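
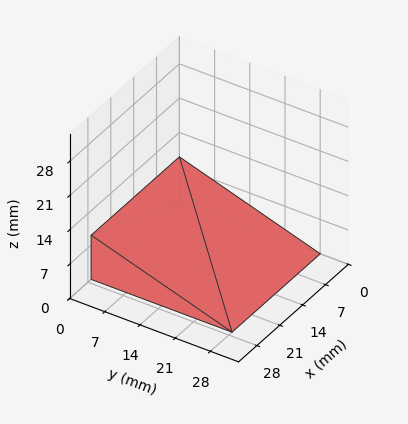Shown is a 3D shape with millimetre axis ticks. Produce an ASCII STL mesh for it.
Reading the render: the shape is a wedge (ramp): 27 × 28 mm base, rising to 9 mm along the y=0 edge and sloping linearly to z=0 at y=28 (dimensions read to the nearest mm from the axis ticks). For the STL, each face is triangulated and given an outward normal.

solid part
  facet normal 0.0000 0.0000 -1.0000
    outer loop
      vertex 27.00 28.00 0.00
      vertex 27.00 0.00 0.00
      vertex 0.00 0.00 0.00
    endloop
  endfacet
  facet normal 0.0000 0.0000 -1.0000
    outer loop
      vertex 0.00 28.00 0.00
      vertex 27.00 28.00 0.00
      vertex 0.00 0.00 0.00
    endloop
  endfacet
  facet normal 0.0000 -1.0000 0.0000
    outer loop
      vertex 0.00 0.00 0.00
      vertex 27.00 0.00 0.00
      vertex 27.00 0.00 9.00
    endloop
  endfacet
  facet normal 0.0000 -1.0000 0.0000
    outer loop
      vertex 0.00 0.00 0.00
      vertex 27.00 0.00 9.00
      vertex 0.00 0.00 9.00
    endloop
  endfacet
  facet normal 0.0000 0.3060 0.9520
    outer loop
      vertex 0.00 0.00 9.00
      vertex 27.00 0.00 9.00
      vertex 27.00 28.00 0.00
    endloop
  endfacet
  facet normal 0.0000 0.3060 0.9520
    outer loop
      vertex 0.00 0.00 9.00
      vertex 27.00 28.00 0.00
      vertex 0.00 28.00 0.00
    endloop
  endfacet
  facet normal -1.0000 0.0000 0.0000
    outer loop
      vertex 0.00 0.00 9.00
      vertex 0.00 28.00 0.00
      vertex 0.00 0.00 0.00
    endloop
  endfacet
  facet normal 1.0000 0.0000 0.0000
    outer loop
      vertex 27.00 0.00 0.00
      vertex 27.00 28.00 0.00
      vertex 27.00 0.00 9.00
    endloop
  endfacet
endsolid part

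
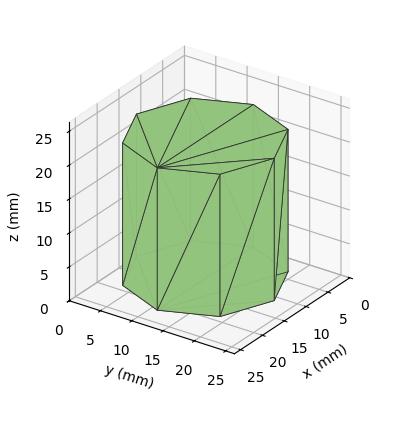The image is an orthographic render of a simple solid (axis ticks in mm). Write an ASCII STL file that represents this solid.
Reading the render: the shape is a regular 8-sided prism (a cylinder approximated with 8 flat sides), circumscribed radius ≈ 11 mm, height ≈ 21 mm (dimensions read to the nearest mm from the axis ticks). For the STL, each face is triangulated and given an outward normal.

solid part
  facet normal 0.0000 0.0000 -1.0000
    outer loop
      vertex 11.00 22.00 0.00
      vertex 18.78 18.78 0.00
      vertex 22.00 11.00 0.00
    endloop
  endfacet
  facet normal 0.0000 0.0000 -1.0000
    outer loop
      vertex 3.22 18.78 0.00
      vertex 11.00 22.00 0.00
      vertex 22.00 11.00 0.00
    endloop
  endfacet
  facet normal 0.0000 0.0000 -1.0000
    outer loop
      vertex 0.00 11.00 0.00
      vertex 3.22 18.78 0.00
      vertex 22.00 11.00 0.00
    endloop
  endfacet
  facet normal 0.0000 0.0000 -1.0000
    outer loop
      vertex 3.22 3.22 0.00
      vertex 0.00 11.00 0.00
      vertex 22.00 11.00 0.00
    endloop
  endfacet
  facet normal 0.0000 0.0000 -1.0000
    outer loop
      vertex 11.00 0.00 0.00
      vertex 3.22 3.22 0.00
      vertex 22.00 11.00 0.00
    endloop
  endfacet
  facet normal 0.0000 0.0000 -1.0000
    outer loop
      vertex 18.78 3.22 0.00
      vertex 11.00 0.00 0.00
      vertex 22.00 11.00 0.00
    endloop
  endfacet
  facet normal 0.0000 0.0000 1.0000
    outer loop
      vertex 22.00 11.00 21.00
      vertex 18.78 18.78 21.00
      vertex 11.00 22.00 21.00
    endloop
  endfacet
  facet normal 0.0000 0.0000 1.0000
    outer loop
      vertex 22.00 11.00 21.00
      vertex 11.00 22.00 21.00
      vertex 3.22 18.78 21.00
    endloop
  endfacet
  facet normal 0.0000 0.0000 1.0000
    outer loop
      vertex 22.00 11.00 21.00
      vertex 3.22 18.78 21.00
      vertex 0.00 11.00 21.00
    endloop
  endfacet
  facet normal 0.0000 0.0000 1.0000
    outer loop
      vertex 22.00 11.00 21.00
      vertex 0.00 11.00 21.00
      vertex 3.22 3.22 21.00
    endloop
  endfacet
  facet normal 0.0000 0.0000 1.0000
    outer loop
      vertex 22.00 11.00 21.00
      vertex 3.22 3.22 21.00
      vertex 11.00 0.00 21.00
    endloop
  endfacet
  facet normal 0.0000 0.0000 1.0000
    outer loop
      vertex 22.00 11.00 21.00
      vertex 11.00 0.00 21.00
      vertex 18.78 3.22 21.00
    endloop
  endfacet
  facet normal 0.9240 0.3824 0.0000
    outer loop
      vertex 22.00 11.00 0.00
      vertex 18.78 18.78 0.00
      vertex 18.78 18.78 21.00
    endloop
  endfacet
  facet normal 0.9240 0.3824 0.0000
    outer loop
      vertex 22.00 11.00 0.00
      vertex 18.78 18.78 21.00
      vertex 22.00 11.00 21.00
    endloop
  endfacet
  facet normal 0.3824 0.9240 0.0000
    outer loop
      vertex 18.78 18.78 0.00
      vertex 11.00 22.00 0.00
      vertex 11.00 22.00 21.00
    endloop
  endfacet
  facet normal 0.3824 0.9240 0.0000
    outer loop
      vertex 18.78 18.78 0.00
      vertex 11.00 22.00 21.00
      vertex 18.78 18.78 21.00
    endloop
  endfacet
  facet normal -0.3824 0.9240 0.0000
    outer loop
      vertex 11.00 22.00 0.00
      vertex 3.22 18.78 0.00
      vertex 3.22 18.78 21.00
    endloop
  endfacet
  facet normal -0.3824 0.9240 0.0000
    outer loop
      vertex 11.00 22.00 0.00
      vertex 3.22 18.78 21.00
      vertex 11.00 22.00 21.00
    endloop
  endfacet
  facet normal -0.9240 0.3824 0.0000
    outer loop
      vertex 3.22 18.78 0.00
      vertex 0.00 11.00 0.00
      vertex 0.00 11.00 21.00
    endloop
  endfacet
  facet normal -0.9240 0.3824 0.0000
    outer loop
      vertex 3.22 18.78 0.00
      vertex 0.00 11.00 21.00
      vertex 3.22 18.78 21.00
    endloop
  endfacet
  facet normal -0.9240 -0.3824 0.0000
    outer loop
      vertex 0.00 11.00 0.00
      vertex 3.22 3.22 0.00
      vertex 3.22 3.22 21.00
    endloop
  endfacet
  facet normal -0.9240 -0.3824 0.0000
    outer loop
      vertex 0.00 11.00 0.00
      vertex 3.22 3.22 21.00
      vertex 0.00 11.00 21.00
    endloop
  endfacet
  facet normal -0.3824 -0.9240 0.0000
    outer loop
      vertex 3.22 3.22 0.00
      vertex 11.00 0.00 0.00
      vertex 11.00 0.00 21.00
    endloop
  endfacet
  facet normal -0.3824 -0.9240 0.0000
    outer loop
      vertex 3.22 3.22 0.00
      vertex 11.00 0.00 21.00
      vertex 3.22 3.22 21.00
    endloop
  endfacet
  facet normal 0.3824 -0.9240 0.0000
    outer loop
      vertex 11.00 0.00 0.00
      vertex 18.78 3.22 0.00
      vertex 18.78 3.22 21.00
    endloop
  endfacet
  facet normal 0.3824 -0.9240 0.0000
    outer loop
      vertex 11.00 0.00 0.00
      vertex 18.78 3.22 21.00
      vertex 11.00 0.00 21.00
    endloop
  endfacet
  facet normal 0.9240 -0.3824 0.0000
    outer loop
      vertex 18.78 3.22 0.00
      vertex 22.00 11.00 0.00
      vertex 22.00 11.00 21.00
    endloop
  endfacet
  facet normal 0.9240 -0.3824 0.0000
    outer loop
      vertex 18.78 3.22 0.00
      vertex 22.00 11.00 21.00
      vertex 18.78 3.22 21.00
    endloop
  endfacet
endsolid part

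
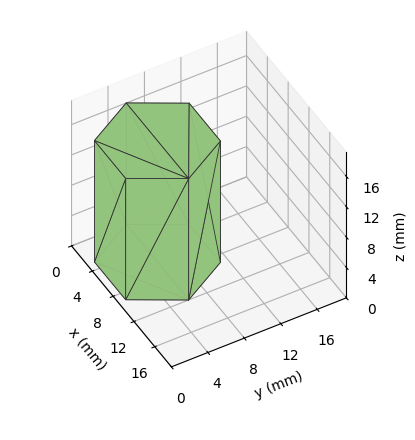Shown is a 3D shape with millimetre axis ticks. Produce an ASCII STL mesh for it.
Reading the render: the shape is a regular 6-sided prism (a cylinder approximated with 6 flat sides), circumscribed radius ≈ 6 mm, height ≈ 16 mm (dimensions read to the nearest mm from the axis ticks). For the STL, each face is triangulated and given an outward normal.

solid part
  facet normal 0.0000 0.0000 -1.0000
    outer loop
      vertex 3.000 11.196 0.000
      vertex 9.000 11.196 0.000
      vertex 12.000 6.000 0.000
    endloop
  endfacet
  facet normal 0.0000 0.0000 -1.0000
    outer loop
      vertex 0.000 6.000 0.000
      vertex 3.000 11.196 0.000
      vertex 12.000 6.000 0.000
    endloop
  endfacet
  facet normal 0.0000 0.0000 -1.0000
    outer loop
      vertex 3.000 0.804 0.000
      vertex 0.000 6.000 0.000
      vertex 12.000 6.000 0.000
    endloop
  endfacet
  facet normal 0.0000 0.0000 -1.0000
    outer loop
      vertex 9.000 0.804 0.000
      vertex 3.000 0.804 0.000
      vertex 12.000 6.000 0.000
    endloop
  endfacet
  facet normal 0.0000 0.0000 1.0000
    outer loop
      vertex 12.000 6.000 16.000
      vertex 9.000 11.196 16.000
      vertex 3.000 11.196 16.000
    endloop
  endfacet
  facet normal 0.0000 0.0000 1.0000
    outer loop
      vertex 12.000 6.000 16.000
      vertex 3.000 11.196 16.000
      vertex 0.000 6.000 16.000
    endloop
  endfacet
  facet normal 0.0000 0.0000 1.0000
    outer loop
      vertex 12.000 6.000 16.000
      vertex 0.000 6.000 16.000
      vertex 3.000 0.804 16.000
    endloop
  endfacet
  facet normal 0.0000 0.0000 1.0000
    outer loop
      vertex 12.000 6.000 16.000
      vertex 3.000 0.804 16.000
      vertex 9.000 0.804 16.000
    endloop
  endfacet
  facet normal 0.8660 0.5000 0.0000
    outer loop
      vertex 12.000 6.000 0.000
      vertex 9.000 11.196 0.000
      vertex 9.000 11.196 16.000
    endloop
  endfacet
  facet normal 0.8660 0.5000 0.0000
    outer loop
      vertex 12.000 6.000 0.000
      vertex 9.000 11.196 16.000
      vertex 12.000 6.000 16.000
    endloop
  endfacet
  facet normal 0.0000 1.0000 0.0000
    outer loop
      vertex 9.000 11.196 0.000
      vertex 3.000 11.196 0.000
      vertex 3.000 11.196 16.000
    endloop
  endfacet
  facet normal 0.0000 1.0000 0.0000
    outer loop
      vertex 9.000 11.196 0.000
      vertex 3.000 11.196 16.000
      vertex 9.000 11.196 16.000
    endloop
  endfacet
  facet normal -0.8660 0.5000 0.0000
    outer loop
      vertex 3.000 11.196 0.000
      vertex 0.000 6.000 0.000
      vertex 0.000 6.000 16.000
    endloop
  endfacet
  facet normal -0.8660 0.5000 0.0000
    outer loop
      vertex 3.000 11.196 0.000
      vertex 0.000 6.000 16.000
      vertex 3.000 11.196 16.000
    endloop
  endfacet
  facet normal -0.8660 -0.5000 0.0000
    outer loop
      vertex 0.000 6.000 0.000
      vertex 3.000 0.804 0.000
      vertex 3.000 0.804 16.000
    endloop
  endfacet
  facet normal -0.8660 -0.5000 0.0000
    outer loop
      vertex 0.000 6.000 0.000
      vertex 3.000 0.804 16.000
      vertex 0.000 6.000 16.000
    endloop
  endfacet
  facet normal 0.0000 -1.0000 0.0000
    outer loop
      vertex 3.000 0.804 0.000
      vertex 9.000 0.804 0.000
      vertex 9.000 0.804 16.000
    endloop
  endfacet
  facet normal 0.0000 -1.0000 0.0000
    outer loop
      vertex 3.000 0.804 0.000
      vertex 9.000 0.804 16.000
      vertex 3.000 0.804 16.000
    endloop
  endfacet
  facet normal 0.8660 -0.5000 0.0000
    outer loop
      vertex 9.000 0.804 0.000
      vertex 12.000 6.000 0.000
      vertex 12.000 6.000 16.000
    endloop
  endfacet
  facet normal 0.8660 -0.5000 0.0000
    outer loop
      vertex 9.000 0.804 0.000
      vertex 12.000 6.000 16.000
      vertex 9.000 0.804 16.000
    endloop
  endfacet
endsolid part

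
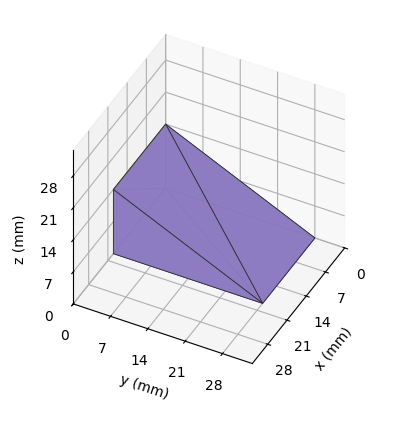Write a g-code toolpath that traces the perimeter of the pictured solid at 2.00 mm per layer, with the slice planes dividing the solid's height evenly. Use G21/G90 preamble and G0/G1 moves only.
Reading the render: the shape is a wedge (ramp): 19 × 28 mm base, rising to 14 mm along the y=0 edge and sloping linearly to z=0 at y=28 (dimensions read to the nearest mm from the axis ticks). For the g-code, the solid's height is divided into equal slices at the stated Δz and each level perimeter traced with G1 moves after a G0 lift.

; perimeter-only toolpath
G21 ; units = mm
G90 ; absolute positioning
G28 ; home
; layer 1
G0 Z2.00
G0 X0.00 Y0.00
G1 X19.00 Y0.00
G1 X19.00 Y24.00
G1 X0.00 Y24.00
G1 X0.00 Y0.00
; layer 2
G0 Z4.00
G0 X0.00 Y0.00
G1 X19.00 Y0.00
G1 X19.00 Y20.00
G1 X0.00 Y20.00
G1 X0.00 Y0.00
; layer 3
G0 Z6.00
G0 X0.00 Y0.00
G1 X19.00 Y0.00
G1 X19.00 Y16.00
G1 X0.00 Y16.00
G1 X0.00 Y0.00
; layer 4
G0 Z8.00
G0 X0.00 Y0.00
G1 X19.00 Y0.00
G1 X19.00 Y12.00
G1 X0.00 Y12.00
G1 X0.00 Y0.00
; layer 5
G0 Z10.00
G0 X0.00 Y0.00
G1 X19.00 Y0.00
G1 X19.00 Y8.00
G1 X0.00 Y8.00
G1 X0.00 Y0.00
; layer 6
G0 Z12.00
G0 X0.00 Y0.00
G1 X19.00 Y0.00
G1 X19.00 Y4.00
G1 X0.00 Y4.00
G1 X0.00 Y0.00
M2 ; end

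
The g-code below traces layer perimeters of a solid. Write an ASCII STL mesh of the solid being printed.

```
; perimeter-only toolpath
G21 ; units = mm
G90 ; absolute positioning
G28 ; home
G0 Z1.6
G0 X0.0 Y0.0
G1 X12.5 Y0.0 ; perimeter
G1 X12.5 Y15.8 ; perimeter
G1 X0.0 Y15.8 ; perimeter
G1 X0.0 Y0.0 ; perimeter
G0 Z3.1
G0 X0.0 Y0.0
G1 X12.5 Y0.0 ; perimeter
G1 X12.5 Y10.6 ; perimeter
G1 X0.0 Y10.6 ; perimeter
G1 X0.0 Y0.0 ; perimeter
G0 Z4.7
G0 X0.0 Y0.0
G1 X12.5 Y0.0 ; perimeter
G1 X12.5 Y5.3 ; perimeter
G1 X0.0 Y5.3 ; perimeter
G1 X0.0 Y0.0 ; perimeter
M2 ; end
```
solid part
  facet normal 0.0000 0.0000 -1.0000
    outer loop
      vertex 12.5 21.1 0.0
      vertex 12.5 0.0 0.0
      vertex 0.0 0.0 0.0
    endloop
  endfacet
  facet normal 0.0000 0.0000 -1.0000
    outer loop
      vertex 0.0 21.1 0.0
      vertex 12.5 21.1 0.0
      vertex 0.0 0.0 0.0
    endloop
  endfacet
  facet normal 0.0000 -1.0000 0.0000
    outer loop
      vertex 0.0 0.0 0.0
      vertex 12.5 0.0 0.0
      vertex 12.5 0.0 6.2
    endloop
  endfacet
  facet normal 0.0000 -1.0000 0.0000
    outer loop
      vertex 0.0 0.0 0.0
      vertex 12.5 0.0 6.2
      vertex 0.0 0.0 6.2
    endloop
  endfacet
  facet normal 0.0000 0.2819 0.9594
    outer loop
      vertex 0.0 0.0 6.2
      vertex 12.5 0.0 6.2
      vertex 12.5 21.1 0.0
    endloop
  endfacet
  facet normal 0.0000 0.2819 0.9594
    outer loop
      vertex 0.0 0.0 6.2
      vertex 12.5 21.1 0.0
      vertex 0.0 21.1 0.0
    endloop
  endfacet
  facet normal -1.0000 0.0000 0.0000
    outer loop
      vertex 0.0 0.0 6.2
      vertex 0.0 21.1 0.0
      vertex 0.0 0.0 0.0
    endloop
  endfacet
  facet normal 1.0000 0.0000 0.0000
    outer loop
      vertex 12.5 0.0 0.0
      vertex 12.5 21.1 0.0
      vertex 12.5 0.0 6.2
    endloop
  endfacet
endsolid part

The G0 Z moves step by Δz≈1.6 mm. The G1 loops shrink linearly with z, so the solid tapers from its base footprint up to z≈6.2. Closing with a flat bottom cap and the tapered top and triangulating gives 8 facets — a wedge (ramp): 12.5 × 21.1 mm base, rising to 6.2 mm along the y=0 edge and sloping linearly to z=0 at y=21.1.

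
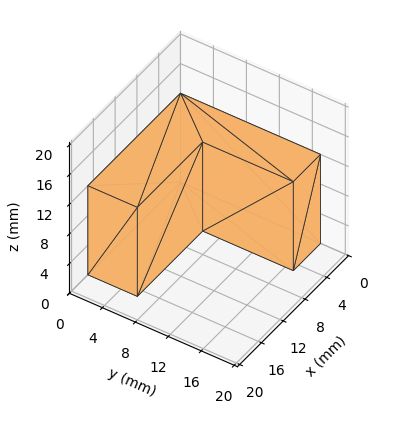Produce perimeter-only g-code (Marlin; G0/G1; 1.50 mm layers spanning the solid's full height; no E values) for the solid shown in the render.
Reading the render: the shape is an L-shaped prism: outer 17 × 17 mm, arm thicknesses ≈ 6 mm (horizontal) and 5 mm (vertical), extruded 12 mm in z (dimensions read to the nearest mm from the axis ticks). For the g-code, the solid's height is divided into equal slices at the stated Δz and each level perimeter traced with G1 moves after a G0 lift.

; perimeter-only toolpath
G21 ; units = mm
G90 ; absolute positioning
G28 ; home
; layer 1
G0 Z1.50
G0 X0.00 Y0.00
G1 X17.00 Y0.00
G1 X17.00 Y6.00
G1 X5.00 Y6.00
G1 X5.00 Y17.00
G1 X0.00 Y17.00
G1 X0.00 Y0.00
; layer 2
G0 Z3.00
G0 X0.00 Y0.00
G1 X17.00 Y0.00
G1 X17.00 Y6.00
G1 X5.00 Y6.00
G1 X5.00 Y17.00
G1 X0.00 Y17.00
G1 X0.00 Y0.00
; layer 3
G0 Z4.50
G0 X0.00 Y0.00
G1 X17.00 Y0.00
G1 X17.00 Y6.00
G1 X5.00 Y6.00
G1 X5.00 Y17.00
G1 X0.00 Y17.00
G1 X0.00 Y0.00
; layer 4
G0 Z6.00
G0 X0.00 Y0.00
G1 X17.00 Y0.00
G1 X17.00 Y6.00
G1 X5.00 Y6.00
G1 X5.00 Y17.00
G1 X0.00 Y17.00
G1 X0.00 Y0.00
; layer 5
G0 Z7.50
G0 X0.00 Y0.00
G1 X17.00 Y0.00
G1 X17.00 Y6.00
G1 X5.00 Y6.00
G1 X5.00 Y17.00
G1 X0.00 Y17.00
G1 X0.00 Y0.00
; layer 6
G0 Z9.00
G0 X0.00 Y0.00
G1 X17.00 Y0.00
G1 X17.00 Y6.00
G1 X5.00 Y6.00
G1 X5.00 Y17.00
G1 X0.00 Y17.00
G1 X0.00 Y0.00
; layer 7
G0 Z10.50
G0 X0.00 Y0.00
G1 X17.00 Y0.00
G1 X17.00 Y6.00
G1 X5.00 Y6.00
G1 X5.00 Y17.00
G1 X0.00 Y17.00
G1 X0.00 Y0.00
; layer 8
G0 Z12.00
G0 X0.00 Y0.00
G1 X17.00 Y0.00
G1 X17.00 Y6.00
G1 X5.00 Y6.00
G1 X5.00 Y17.00
G1 X0.00 Y17.00
G1 X0.00 Y0.00
M2 ; end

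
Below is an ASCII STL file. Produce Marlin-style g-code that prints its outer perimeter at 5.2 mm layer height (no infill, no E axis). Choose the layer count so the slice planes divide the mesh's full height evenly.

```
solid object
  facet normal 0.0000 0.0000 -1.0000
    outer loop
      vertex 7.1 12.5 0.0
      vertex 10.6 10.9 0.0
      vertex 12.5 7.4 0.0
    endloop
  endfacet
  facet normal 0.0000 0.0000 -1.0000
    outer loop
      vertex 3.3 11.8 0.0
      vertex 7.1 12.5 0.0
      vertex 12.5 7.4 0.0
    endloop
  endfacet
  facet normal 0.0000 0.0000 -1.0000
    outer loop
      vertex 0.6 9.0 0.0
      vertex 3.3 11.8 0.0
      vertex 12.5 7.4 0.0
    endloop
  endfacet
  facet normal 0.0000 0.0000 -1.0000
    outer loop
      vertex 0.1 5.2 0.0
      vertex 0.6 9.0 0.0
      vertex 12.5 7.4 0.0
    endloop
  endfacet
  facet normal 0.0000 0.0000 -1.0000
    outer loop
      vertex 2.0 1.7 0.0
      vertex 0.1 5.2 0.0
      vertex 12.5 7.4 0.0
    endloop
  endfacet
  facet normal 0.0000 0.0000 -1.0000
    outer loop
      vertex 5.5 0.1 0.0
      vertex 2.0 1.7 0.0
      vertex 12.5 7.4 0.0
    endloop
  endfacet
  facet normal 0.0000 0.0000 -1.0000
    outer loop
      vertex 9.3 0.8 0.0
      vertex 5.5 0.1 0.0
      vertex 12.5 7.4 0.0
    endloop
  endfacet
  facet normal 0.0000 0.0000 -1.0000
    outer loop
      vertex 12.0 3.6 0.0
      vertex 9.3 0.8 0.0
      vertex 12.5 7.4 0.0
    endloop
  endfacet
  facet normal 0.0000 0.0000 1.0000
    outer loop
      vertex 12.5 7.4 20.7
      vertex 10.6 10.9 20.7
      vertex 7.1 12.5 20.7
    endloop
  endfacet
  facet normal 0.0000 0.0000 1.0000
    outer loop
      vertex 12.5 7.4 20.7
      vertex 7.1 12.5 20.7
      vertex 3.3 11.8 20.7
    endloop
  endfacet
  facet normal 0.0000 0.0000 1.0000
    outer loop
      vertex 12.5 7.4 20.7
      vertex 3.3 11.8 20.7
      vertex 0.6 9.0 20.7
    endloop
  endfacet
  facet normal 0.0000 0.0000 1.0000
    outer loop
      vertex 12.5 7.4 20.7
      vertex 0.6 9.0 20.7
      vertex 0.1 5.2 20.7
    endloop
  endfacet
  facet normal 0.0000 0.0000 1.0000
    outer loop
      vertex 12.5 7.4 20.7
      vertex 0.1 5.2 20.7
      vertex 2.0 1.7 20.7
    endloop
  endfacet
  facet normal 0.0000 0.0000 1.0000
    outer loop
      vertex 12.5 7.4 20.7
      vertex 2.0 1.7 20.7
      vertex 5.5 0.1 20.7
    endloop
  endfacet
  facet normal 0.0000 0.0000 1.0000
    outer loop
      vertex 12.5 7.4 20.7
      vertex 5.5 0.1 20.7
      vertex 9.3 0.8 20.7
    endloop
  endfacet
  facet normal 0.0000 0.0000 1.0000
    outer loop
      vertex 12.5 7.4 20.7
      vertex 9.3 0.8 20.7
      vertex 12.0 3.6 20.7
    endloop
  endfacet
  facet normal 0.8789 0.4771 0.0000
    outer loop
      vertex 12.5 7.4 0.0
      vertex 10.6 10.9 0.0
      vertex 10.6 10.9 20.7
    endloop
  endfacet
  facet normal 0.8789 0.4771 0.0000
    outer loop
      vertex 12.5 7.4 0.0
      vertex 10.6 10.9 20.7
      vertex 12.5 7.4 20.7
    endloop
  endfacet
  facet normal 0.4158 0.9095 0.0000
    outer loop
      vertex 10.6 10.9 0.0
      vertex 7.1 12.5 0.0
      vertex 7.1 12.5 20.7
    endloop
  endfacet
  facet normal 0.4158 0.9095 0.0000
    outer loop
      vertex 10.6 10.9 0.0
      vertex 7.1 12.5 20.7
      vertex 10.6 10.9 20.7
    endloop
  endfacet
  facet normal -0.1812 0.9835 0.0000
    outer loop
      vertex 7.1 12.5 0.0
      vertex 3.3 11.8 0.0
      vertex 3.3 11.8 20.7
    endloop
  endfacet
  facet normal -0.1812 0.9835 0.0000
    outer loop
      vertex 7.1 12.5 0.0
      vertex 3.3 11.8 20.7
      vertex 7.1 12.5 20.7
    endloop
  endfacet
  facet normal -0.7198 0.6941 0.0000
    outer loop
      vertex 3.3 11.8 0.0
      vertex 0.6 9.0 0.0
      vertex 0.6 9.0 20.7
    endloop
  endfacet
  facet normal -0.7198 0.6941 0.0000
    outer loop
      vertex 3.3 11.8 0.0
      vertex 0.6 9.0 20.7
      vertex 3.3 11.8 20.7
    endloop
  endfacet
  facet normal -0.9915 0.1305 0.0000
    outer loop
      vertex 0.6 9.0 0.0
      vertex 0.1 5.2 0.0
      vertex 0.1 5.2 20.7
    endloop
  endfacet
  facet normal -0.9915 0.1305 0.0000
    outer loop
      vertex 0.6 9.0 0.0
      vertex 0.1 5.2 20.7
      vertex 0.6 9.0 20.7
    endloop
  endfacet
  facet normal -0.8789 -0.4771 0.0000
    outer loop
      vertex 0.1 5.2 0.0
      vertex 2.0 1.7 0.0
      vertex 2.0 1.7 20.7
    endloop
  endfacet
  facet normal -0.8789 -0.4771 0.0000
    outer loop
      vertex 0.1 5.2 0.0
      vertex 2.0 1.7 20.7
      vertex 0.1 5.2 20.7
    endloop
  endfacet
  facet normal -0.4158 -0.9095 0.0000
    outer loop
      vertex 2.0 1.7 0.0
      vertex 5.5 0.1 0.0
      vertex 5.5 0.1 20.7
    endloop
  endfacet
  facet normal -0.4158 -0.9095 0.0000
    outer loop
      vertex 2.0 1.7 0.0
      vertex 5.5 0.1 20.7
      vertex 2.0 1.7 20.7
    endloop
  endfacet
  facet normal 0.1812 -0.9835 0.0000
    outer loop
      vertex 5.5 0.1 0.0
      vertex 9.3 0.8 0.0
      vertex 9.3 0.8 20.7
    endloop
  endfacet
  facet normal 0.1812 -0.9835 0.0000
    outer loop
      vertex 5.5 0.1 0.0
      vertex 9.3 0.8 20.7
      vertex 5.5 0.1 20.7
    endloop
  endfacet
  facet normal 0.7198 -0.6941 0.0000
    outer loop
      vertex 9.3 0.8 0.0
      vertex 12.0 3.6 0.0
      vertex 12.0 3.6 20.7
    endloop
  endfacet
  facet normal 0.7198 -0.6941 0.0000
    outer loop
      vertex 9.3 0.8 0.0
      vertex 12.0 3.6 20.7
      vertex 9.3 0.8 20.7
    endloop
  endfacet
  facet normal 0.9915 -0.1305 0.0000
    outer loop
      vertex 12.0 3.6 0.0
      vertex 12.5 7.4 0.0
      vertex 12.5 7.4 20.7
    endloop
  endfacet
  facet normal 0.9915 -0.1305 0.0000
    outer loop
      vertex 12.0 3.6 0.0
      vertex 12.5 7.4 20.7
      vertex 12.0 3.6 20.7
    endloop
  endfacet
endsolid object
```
; perimeter-only toolpath
G21 ; units = mm
G90 ; absolute positioning
G28 ; home
; layer 1
G0 Z5.2
G0 X12.5 Y7.4
G1 X10.6 Y10.9
G1 X7.1 Y12.5
G1 X3.3 Y11.8
G1 X0.6 Y9.0
G1 X0.1 Y5.2
G1 X2.0 Y1.7
G1 X5.5 Y0.1
G1 X9.3 Y0.8
G1 X12.0 Y3.6
G1 X12.5 Y7.4
; layer 2
G0 Z10.3
G0 X12.5 Y7.4
G1 X10.6 Y10.9
G1 X7.1 Y12.5
G1 X3.3 Y11.8
G1 X0.6 Y9.0
G1 X0.1 Y5.2
G1 X2.0 Y1.7
G1 X5.5 Y0.1
G1 X9.3 Y0.8
G1 X12.0 Y3.6
G1 X12.5 Y7.4
; layer 3
G0 Z15.5
G0 X12.5 Y7.4
G1 X10.6 Y10.9
G1 X7.1 Y12.5
G1 X3.3 Y11.8
G1 X0.6 Y9.0
G1 X0.1 Y5.2
G1 X2.0 Y1.7
G1 X5.5 Y0.1
G1 X9.3 Y0.8
G1 X12.0 Y3.6
G1 X12.5 Y7.4
; layer 4
G0 Z20.7
G0 X12.5 Y7.4
G1 X10.6 Y10.9
G1 X7.1 Y12.5
G1 X3.3 Y11.8
G1 X0.6 Y9.0
G1 X0.1 Y5.2
G1 X2.0 Y1.7
G1 X5.5 Y0.1
G1 X9.3 Y0.8
G1 X12.0 Y3.6
G1 X12.5 Y7.4
M2 ; end

The solid is a regular 10-sided prism (a cylinder approximated with 10 flat sides), circumscribed radius ≈ 6.3 mm, height ≈ 20.7 mm. Slicing at Δz = 5.2 mm — 4 equal slices spanning the solid's height, so layer i sits at z = i·h/4 — gives 4 non-empty perimeters. Each is a 10-segment closed polygon; G0 lifts to the layer z and rapids to the start vertex, then G1 traces the edges.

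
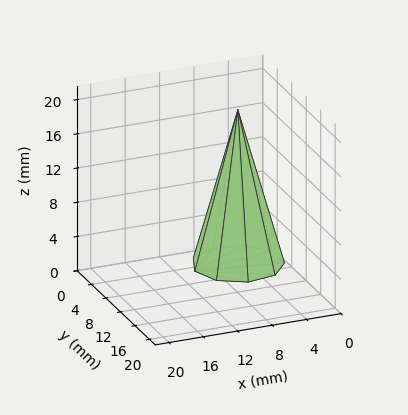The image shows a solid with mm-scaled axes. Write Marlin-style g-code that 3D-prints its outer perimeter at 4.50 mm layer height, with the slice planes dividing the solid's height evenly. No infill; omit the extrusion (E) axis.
Reading the render: the shape is a regular 9-sided pyramid, base circumscribed radius ≈ 5 mm, apex at z ≈ 18 mm (dimensions read to the nearest mm from the axis ticks). For the g-code, the solid's height is divided into equal slices at the stated Δz and each level perimeter traced with G1 moves after a G0 lift.

; perimeter-only toolpath
G21 ; units = mm
G90 ; absolute positioning
G28 ; home
; layer 1
G0 Z4.50
G0 X8.75 Y5.00
G1 X7.87 Y7.41
G1 X5.65 Y8.69
G1 X3.12 Y8.25
G1 X1.48 Y6.28
G1 X1.48 Y3.72
G1 X3.12 Y1.75
G1 X5.65 Y1.31
G1 X7.87 Y2.59
G1 X8.75 Y5.00
; layer 2
G0 Z9.00
G0 X7.50 Y5.00
G1 X6.92 Y6.61
G1 X5.44 Y7.46
G1 X3.75 Y7.17
G1 X2.65 Y5.86
G1 X2.65 Y4.14
G1 X3.75 Y2.83
G1 X5.44 Y2.54
G1 X6.92 Y3.40
G1 X7.50 Y5.00
; layer 3
G0 Z13.50
G0 X6.25 Y5.00
G1 X5.96 Y5.80
G1 X5.22 Y6.23
G1 X4.38 Y6.08
G1 X3.83 Y5.43
G1 X3.83 Y4.57
G1 X4.38 Y3.92
G1 X5.22 Y3.77
G1 X5.96 Y4.20
G1 X6.25 Y5.00
M2 ; end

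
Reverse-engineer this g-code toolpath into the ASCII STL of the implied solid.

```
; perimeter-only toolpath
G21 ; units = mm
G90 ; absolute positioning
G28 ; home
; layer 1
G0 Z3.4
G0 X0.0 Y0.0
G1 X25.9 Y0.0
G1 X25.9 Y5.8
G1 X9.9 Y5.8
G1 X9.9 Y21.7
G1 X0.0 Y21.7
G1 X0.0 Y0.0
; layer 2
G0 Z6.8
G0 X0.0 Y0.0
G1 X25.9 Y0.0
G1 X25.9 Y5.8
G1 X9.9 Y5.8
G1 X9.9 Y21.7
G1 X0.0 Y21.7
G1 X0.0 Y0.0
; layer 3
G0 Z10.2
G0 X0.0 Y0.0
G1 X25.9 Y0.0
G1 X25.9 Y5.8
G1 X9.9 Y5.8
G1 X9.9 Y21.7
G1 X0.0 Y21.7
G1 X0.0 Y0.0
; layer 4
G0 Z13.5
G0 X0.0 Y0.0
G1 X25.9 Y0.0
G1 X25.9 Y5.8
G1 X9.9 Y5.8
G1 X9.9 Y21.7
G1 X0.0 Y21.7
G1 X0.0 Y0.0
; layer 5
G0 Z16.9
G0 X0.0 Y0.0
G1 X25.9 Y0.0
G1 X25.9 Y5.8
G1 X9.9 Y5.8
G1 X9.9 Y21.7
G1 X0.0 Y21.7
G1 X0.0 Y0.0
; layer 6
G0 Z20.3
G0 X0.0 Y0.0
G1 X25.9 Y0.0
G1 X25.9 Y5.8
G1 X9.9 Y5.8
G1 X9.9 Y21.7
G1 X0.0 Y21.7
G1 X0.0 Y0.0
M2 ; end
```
solid part
  facet normal 0.0000 0.0000 -1.0000
    outer loop
      vertex 25.9 5.8 0.0
      vertex 25.9 0.0 0.0
      vertex 0.0 0.0 0.0
    endloop
  endfacet
  facet normal 0.0000 0.0000 -1.0000
    outer loop
      vertex 9.9 5.8 0.0
      vertex 25.9 5.8 0.0
      vertex 0.0 0.0 0.0
    endloop
  endfacet
  facet normal 0.0000 0.0000 -1.0000
    outer loop
      vertex 9.9 21.7 0.0
      vertex 9.9 5.8 0.0
      vertex 0.0 0.0 0.0
    endloop
  endfacet
  facet normal 0.0000 0.0000 -1.0000
    outer loop
      vertex 0.0 21.7 0.0
      vertex 9.9 21.7 0.0
      vertex 0.0 0.0 0.0
    endloop
  endfacet
  facet normal 0.0000 0.0000 1.0000
    outer loop
      vertex 0.0 0.0 20.3
      vertex 25.9 0.0 20.3
      vertex 25.9 5.8 20.3
    endloop
  endfacet
  facet normal 0.0000 0.0000 1.0000
    outer loop
      vertex 0.0 0.0 20.3
      vertex 25.9 5.8 20.3
      vertex 9.9 5.8 20.3
    endloop
  endfacet
  facet normal 0.0000 0.0000 1.0000
    outer loop
      vertex 0.0 0.0 20.3
      vertex 9.9 5.8 20.3
      vertex 9.9 21.7 20.3
    endloop
  endfacet
  facet normal 0.0000 0.0000 1.0000
    outer loop
      vertex 0.0 0.0 20.3
      vertex 9.9 21.7 20.3
      vertex 0.0 21.7 20.3
    endloop
  endfacet
  facet normal 0.0000 -1.0000 0.0000
    outer loop
      vertex 0.0 0.0 0.0
      vertex 25.9 0.0 0.0
      vertex 25.9 0.0 20.3
    endloop
  endfacet
  facet normal 0.0000 -1.0000 0.0000
    outer loop
      vertex 0.0 0.0 0.0
      vertex 25.9 0.0 20.3
      vertex 0.0 0.0 20.3
    endloop
  endfacet
  facet normal 1.0000 0.0000 0.0000
    outer loop
      vertex 25.9 0.0 0.0
      vertex 25.9 5.8 0.0
      vertex 25.9 5.8 20.3
    endloop
  endfacet
  facet normal 1.0000 0.0000 0.0000
    outer loop
      vertex 25.9 0.0 0.0
      vertex 25.9 5.8 20.3
      vertex 25.9 0.0 20.3
    endloop
  endfacet
  facet normal 0.0000 1.0000 0.0000
    outer loop
      vertex 25.9 5.8 0.0
      vertex 9.9 5.8 0.0
      vertex 9.9 5.8 20.3
    endloop
  endfacet
  facet normal 0.0000 1.0000 0.0000
    outer loop
      vertex 25.9 5.8 0.0
      vertex 9.9 5.8 20.3
      vertex 25.9 5.8 20.3
    endloop
  endfacet
  facet normal 1.0000 0.0000 0.0000
    outer loop
      vertex 9.9 5.8 0.0
      vertex 9.9 21.7 0.0
      vertex 9.9 21.7 20.3
    endloop
  endfacet
  facet normal 1.0000 0.0000 0.0000
    outer loop
      vertex 9.9 5.8 0.0
      vertex 9.9 21.7 20.3
      vertex 9.9 5.8 20.3
    endloop
  endfacet
  facet normal 0.0000 1.0000 0.0000
    outer loop
      vertex 9.9 21.7 0.0
      vertex 0.0 21.7 0.0
      vertex 0.0 21.7 20.3
    endloop
  endfacet
  facet normal 0.0000 1.0000 0.0000
    outer loop
      vertex 9.9 21.7 0.0
      vertex 0.0 21.7 20.3
      vertex 9.9 21.7 20.3
    endloop
  endfacet
  facet normal -1.0000 0.0000 0.0000
    outer loop
      vertex 0.0 21.7 0.0
      vertex 0.0 0.0 0.0
      vertex 0.0 0.0 20.3
    endloop
  endfacet
  facet normal -1.0000 0.0000 0.0000
    outer loop
      vertex 0.0 21.7 0.0
      vertex 0.0 0.0 20.3
      vertex 0.0 21.7 20.3
    endloop
  endfacet
endsolid part

The G0 Z moves step by Δz≈3.4 mm. Every layer's G1 loop is the same polygon, so the solid is a straight extrusion of it from z=0 to z≈20.3. Closing with flat bottom and top caps and triangulating gives 20 facets — an L-shaped prism: outer 25.9 × 21.7 mm, arm thicknesses ≈ 5.8 mm (horizontal) and 9.9 mm (vertical), extruded 20.3 mm in z.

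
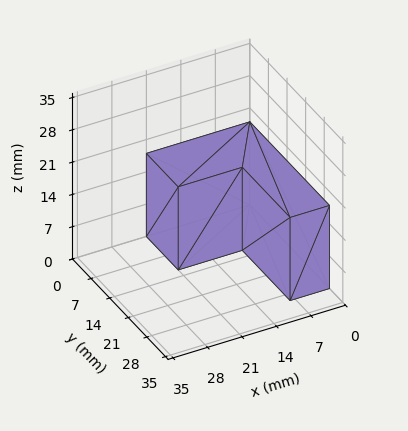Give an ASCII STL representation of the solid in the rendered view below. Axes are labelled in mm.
Reading the render: the shape is an L-shaped prism: outer 21 × 30 mm, arm thicknesses ≈ 12 mm (horizontal) and 8 mm (vertical), extruded 18 mm in z (dimensions read to the nearest mm from the axis ticks). For the STL, each face is triangulated and given an outward normal.

solid part
  facet normal 0.0000 0.0000 -1.0000
    outer loop
      vertex 21.00 12.00 0.00
      vertex 21.00 0.00 0.00
      vertex 0.00 0.00 0.00
    endloop
  endfacet
  facet normal 0.0000 0.0000 -1.0000
    outer loop
      vertex 8.00 12.00 0.00
      vertex 21.00 12.00 0.00
      vertex 0.00 0.00 0.00
    endloop
  endfacet
  facet normal 0.0000 0.0000 -1.0000
    outer loop
      vertex 8.00 30.00 0.00
      vertex 8.00 12.00 0.00
      vertex 0.00 0.00 0.00
    endloop
  endfacet
  facet normal 0.0000 0.0000 -1.0000
    outer loop
      vertex 0.00 30.00 0.00
      vertex 8.00 30.00 0.00
      vertex 0.00 0.00 0.00
    endloop
  endfacet
  facet normal 0.0000 0.0000 1.0000
    outer loop
      vertex 0.00 0.00 18.00
      vertex 21.00 0.00 18.00
      vertex 21.00 12.00 18.00
    endloop
  endfacet
  facet normal 0.0000 0.0000 1.0000
    outer loop
      vertex 0.00 0.00 18.00
      vertex 21.00 12.00 18.00
      vertex 8.00 12.00 18.00
    endloop
  endfacet
  facet normal 0.0000 0.0000 1.0000
    outer loop
      vertex 0.00 0.00 18.00
      vertex 8.00 12.00 18.00
      vertex 8.00 30.00 18.00
    endloop
  endfacet
  facet normal 0.0000 0.0000 1.0000
    outer loop
      vertex 0.00 0.00 18.00
      vertex 8.00 30.00 18.00
      vertex 0.00 30.00 18.00
    endloop
  endfacet
  facet normal 0.0000 -1.0000 0.0000
    outer loop
      vertex 0.00 0.00 0.00
      vertex 21.00 0.00 0.00
      vertex 21.00 0.00 18.00
    endloop
  endfacet
  facet normal 0.0000 -1.0000 0.0000
    outer loop
      vertex 0.00 0.00 0.00
      vertex 21.00 0.00 18.00
      vertex 0.00 0.00 18.00
    endloop
  endfacet
  facet normal 1.0000 0.0000 0.0000
    outer loop
      vertex 21.00 0.00 0.00
      vertex 21.00 12.00 0.00
      vertex 21.00 12.00 18.00
    endloop
  endfacet
  facet normal 1.0000 0.0000 0.0000
    outer loop
      vertex 21.00 0.00 0.00
      vertex 21.00 12.00 18.00
      vertex 21.00 0.00 18.00
    endloop
  endfacet
  facet normal 0.0000 1.0000 0.0000
    outer loop
      vertex 21.00 12.00 0.00
      vertex 8.00 12.00 0.00
      vertex 8.00 12.00 18.00
    endloop
  endfacet
  facet normal 0.0000 1.0000 0.0000
    outer loop
      vertex 21.00 12.00 0.00
      vertex 8.00 12.00 18.00
      vertex 21.00 12.00 18.00
    endloop
  endfacet
  facet normal 1.0000 0.0000 0.0000
    outer loop
      vertex 8.00 12.00 0.00
      vertex 8.00 30.00 0.00
      vertex 8.00 30.00 18.00
    endloop
  endfacet
  facet normal 1.0000 0.0000 0.0000
    outer loop
      vertex 8.00 12.00 0.00
      vertex 8.00 30.00 18.00
      vertex 8.00 12.00 18.00
    endloop
  endfacet
  facet normal 0.0000 1.0000 0.0000
    outer loop
      vertex 8.00 30.00 0.00
      vertex 0.00 30.00 0.00
      vertex 0.00 30.00 18.00
    endloop
  endfacet
  facet normal 0.0000 1.0000 0.0000
    outer loop
      vertex 8.00 30.00 0.00
      vertex 0.00 30.00 18.00
      vertex 8.00 30.00 18.00
    endloop
  endfacet
  facet normal -1.0000 0.0000 0.0000
    outer loop
      vertex 0.00 30.00 0.00
      vertex 0.00 0.00 0.00
      vertex 0.00 0.00 18.00
    endloop
  endfacet
  facet normal -1.0000 0.0000 0.0000
    outer loop
      vertex 0.00 30.00 0.00
      vertex 0.00 0.00 18.00
      vertex 0.00 30.00 18.00
    endloop
  endfacet
endsolid part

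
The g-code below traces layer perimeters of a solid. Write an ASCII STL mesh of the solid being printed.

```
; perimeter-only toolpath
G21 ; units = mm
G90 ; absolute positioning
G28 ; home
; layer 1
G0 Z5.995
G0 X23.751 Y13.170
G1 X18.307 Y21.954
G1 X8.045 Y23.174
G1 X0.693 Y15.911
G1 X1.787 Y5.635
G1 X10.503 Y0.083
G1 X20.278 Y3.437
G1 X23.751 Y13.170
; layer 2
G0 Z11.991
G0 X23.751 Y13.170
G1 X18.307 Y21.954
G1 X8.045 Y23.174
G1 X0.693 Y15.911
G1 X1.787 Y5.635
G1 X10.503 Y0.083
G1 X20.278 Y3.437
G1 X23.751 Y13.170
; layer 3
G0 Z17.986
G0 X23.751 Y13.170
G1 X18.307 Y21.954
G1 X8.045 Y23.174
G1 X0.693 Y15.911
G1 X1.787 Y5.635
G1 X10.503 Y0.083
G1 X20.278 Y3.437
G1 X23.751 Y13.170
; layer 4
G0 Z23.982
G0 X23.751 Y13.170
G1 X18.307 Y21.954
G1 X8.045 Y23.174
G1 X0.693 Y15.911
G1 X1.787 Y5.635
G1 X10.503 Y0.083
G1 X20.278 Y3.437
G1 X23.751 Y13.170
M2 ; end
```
solid part
  facet normal 0.0000 0.0000 -1.0000
    outer loop
      vertex 8.045 23.174 0.000
      vertex 18.307 21.954 0.000
      vertex 23.751 13.170 0.000
    endloop
  endfacet
  facet normal 0.0000 0.0000 -1.0000
    outer loop
      vertex 0.693 15.911 0.000
      vertex 8.045 23.174 0.000
      vertex 23.751 13.170 0.000
    endloop
  endfacet
  facet normal 0.0000 0.0000 -1.0000
    outer loop
      vertex 1.787 5.635 0.000
      vertex 0.693 15.911 0.000
      vertex 23.751 13.170 0.000
    endloop
  endfacet
  facet normal 0.0000 0.0000 -1.0000
    outer loop
      vertex 10.503 0.083 0.000
      vertex 1.787 5.635 0.000
      vertex 23.751 13.170 0.000
    endloop
  endfacet
  facet normal 0.0000 0.0000 -1.0000
    outer loop
      vertex 20.278 3.437 0.000
      vertex 10.503 0.083 0.000
      vertex 23.751 13.170 0.000
    endloop
  endfacet
  facet normal 0.0000 0.0000 1.0000
    outer loop
      vertex 23.751 13.170 23.982
      vertex 18.307 21.954 23.982
      vertex 8.045 23.174 23.982
    endloop
  endfacet
  facet normal 0.0000 0.0000 1.0000
    outer loop
      vertex 23.751 13.170 23.982
      vertex 8.045 23.174 23.982
      vertex 0.693 15.911 23.982
    endloop
  endfacet
  facet normal 0.0000 0.0000 1.0000
    outer loop
      vertex 23.751 13.170 23.982
      vertex 0.693 15.911 23.982
      vertex 1.787 5.635 23.982
    endloop
  endfacet
  facet normal 0.0000 0.0000 1.0000
    outer loop
      vertex 23.751 13.170 23.982
      vertex 1.787 5.635 23.982
      vertex 10.503 0.083 23.982
    endloop
  endfacet
  facet normal 0.0000 0.0000 1.0000
    outer loop
      vertex 23.751 13.170 23.982
      vertex 10.503 0.083 23.982
      vertex 20.278 3.437 23.982
    endloop
  endfacet
  facet normal 0.8500 0.5268 0.0000
    outer loop
      vertex 23.751 13.170 0.000
      vertex 18.307 21.954 0.000
      vertex 18.307 21.954 23.982
    endloop
  endfacet
  facet normal 0.8500 0.5268 0.0000
    outer loop
      vertex 23.751 13.170 0.000
      vertex 18.307 21.954 23.982
      vertex 23.751 13.170 23.982
    endloop
  endfacet
  facet normal 0.1181 0.9930 0.0000
    outer loop
      vertex 18.307 21.954 0.000
      vertex 8.045 23.174 0.000
      vertex 8.045 23.174 23.982
    endloop
  endfacet
  facet normal 0.1181 0.9930 0.0000
    outer loop
      vertex 18.307 21.954 0.000
      vertex 8.045 23.174 23.982
      vertex 18.307 21.954 23.982
    endloop
  endfacet
  facet normal -0.7028 0.7114 0.0000
    outer loop
      vertex 8.045 23.174 0.000
      vertex 0.693 15.911 0.000
      vertex 0.693 15.911 23.982
    endloop
  endfacet
  facet normal -0.7028 0.7114 0.0000
    outer loop
      vertex 8.045 23.174 0.000
      vertex 0.693 15.911 23.982
      vertex 8.045 23.174 23.982
    endloop
  endfacet
  facet normal -0.9944 -0.1059 0.0000
    outer loop
      vertex 0.693 15.911 0.000
      vertex 1.787 5.635 0.000
      vertex 1.787 5.635 23.982
    endloop
  endfacet
  facet normal -0.9944 -0.1059 0.0000
    outer loop
      vertex 0.693 15.911 0.000
      vertex 1.787 5.635 23.982
      vertex 0.693 15.911 23.982
    endloop
  endfacet
  facet normal -0.5373 -0.8434 0.0000
    outer loop
      vertex 1.787 5.635 0.000
      vertex 10.503 0.083 0.000
      vertex 10.503 0.083 23.982
    endloop
  endfacet
  facet normal -0.5373 -0.8434 0.0000
    outer loop
      vertex 1.787 5.635 0.000
      vertex 10.503 0.083 23.982
      vertex 1.787 5.635 23.982
    endloop
  endfacet
  facet normal 0.3245 -0.9459 0.0000
    outer loop
      vertex 10.503 0.083 0.000
      vertex 20.278 3.437 0.000
      vertex 20.278 3.437 23.982
    endloop
  endfacet
  facet normal 0.3245 -0.9459 0.0000
    outer loop
      vertex 10.503 0.083 0.000
      vertex 20.278 3.437 23.982
      vertex 10.503 0.083 23.982
    endloop
  endfacet
  facet normal 0.9418 -0.3361 0.0000
    outer loop
      vertex 20.278 3.437 0.000
      vertex 23.751 13.170 0.000
      vertex 23.751 13.170 23.982
    endloop
  endfacet
  facet normal 0.9418 -0.3361 0.0000
    outer loop
      vertex 20.278 3.437 0.000
      vertex 23.751 13.170 23.982
      vertex 20.278 3.437 23.982
    endloop
  endfacet
endsolid part

The G0 Z moves step by Δz≈5.995 mm. Every layer's G1 loop is the same polygon, so the solid is a straight extrusion of it from z=0 to z≈24. Closing with flat bottom and top caps and triangulating gives 24 facets — a regular 7-sided prism (a cylinder approximated with 7 flat sides), circumscribed radius ≈ 11.9 mm, height ≈ 24 mm.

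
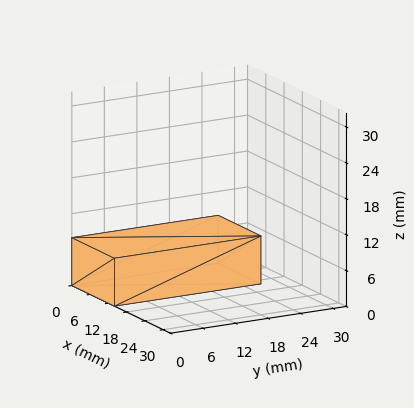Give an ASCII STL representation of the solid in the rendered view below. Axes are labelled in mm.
Reading the render: the shape is a rectangular box, roughly 14 × 27 mm footprint and 8 mm tall (dimensions read to the nearest mm from the axis ticks). For the STL, each face is triangulated and given an outward normal.

solid part
  facet normal 0.0000 0.0000 -1.0000
    outer loop
      vertex 14.00 27.00 0.00
      vertex 14.00 0.00 0.00
      vertex 0.00 0.00 0.00
    endloop
  endfacet
  facet normal 0.0000 0.0000 -1.0000
    outer loop
      vertex 0.00 27.00 0.00
      vertex 14.00 27.00 0.00
      vertex 0.00 0.00 0.00
    endloop
  endfacet
  facet normal 0.0000 0.0000 1.0000
    outer loop
      vertex 0.00 0.00 8.00
      vertex 14.00 0.00 8.00
      vertex 14.00 27.00 8.00
    endloop
  endfacet
  facet normal 0.0000 0.0000 1.0000
    outer loop
      vertex 0.00 0.00 8.00
      vertex 14.00 27.00 8.00
      vertex 0.00 27.00 8.00
    endloop
  endfacet
  facet normal 0.0000 -1.0000 0.0000
    outer loop
      vertex 0.00 0.00 0.00
      vertex 14.00 0.00 0.00
      vertex 14.00 0.00 8.00
    endloop
  endfacet
  facet normal 0.0000 -1.0000 0.0000
    outer loop
      vertex 0.00 0.00 0.00
      vertex 14.00 0.00 8.00
      vertex 0.00 0.00 8.00
    endloop
  endfacet
  facet normal 0.0000 1.0000 0.0000
    outer loop
      vertex 14.00 27.00 8.00
      vertex 14.00 27.00 0.00
      vertex 0.00 27.00 0.00
    endloop
  endfacet
  facet normal 0.0000 1.0000 0.0000
    outer loop
      vertex 0.00 27.00 8.00
      vertex 14.00 27.00 8.00
      vertex 0.00 27.00 0.00
    endloop
  endfacet
  facet normal -1.0000 0.0000 0.0000
    outer loop
      vertex 0.00 27.00 8.00
      vertex 0.00 27.00 0.00
      vertex 0.00 0.00 0.00
    endloop
  endfacet
  facet normal -1.0000 0.0000 0.0000
    outer loop
      vertex 0.00 0.00 8.00
      vertex 0.00 27.00 8.00
      vertex 0.00 0.00 0.00
    endloop
  endfacet
  facet normal 1.0000 0.0000 0.0000
    outer loop
      vertex 14.00 0.00 0.00
      vertex 14.00 27.00 0.00
      vertex 14.00 27.00 8.00
    endloop
  endfacet
  facet normal 1.0000 0.0000 0.0000
    outer loop
      vertex 14.00 0.00 0.00
      vertex 14.00 27.00 8.00
      vertex 14.00 0.00 8.00
    endloop
  endfacet
endsolid part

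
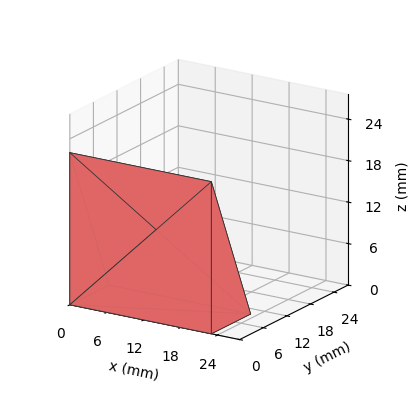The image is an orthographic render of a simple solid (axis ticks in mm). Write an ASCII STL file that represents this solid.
Reading the render: the shape is a wedge (ramp): 23 × 10 mm base, rising to 22 mm along the y=0 edge and sloping linearly to z=0 at y=10 (dimensions read to the nearest mm from the axis ticks). For the STL, each face is triangulated and given an outward normal.

solid part
  facet normal 0.0000 0.0000 -1.0000
    outer loop
      vertex 23.000 10.000 0.000
      vertex 23.000 0.000 0.000
      vertex 0.000 0.000 0.000
    endloop
  endfacet
  facet normal 0.0000 0.0000 -1.0000
    outer loop
      vertex 0.000 10.000 0.000
      vertex 23.000 10.000 0.000
      vertex 0.000 0.000 0.000
    endloop
  endfacet
  facet normal 0.0000 -1.0000 0.0000
    outer loop
      vertex 0.000 0.000 0.000
      vertex 23.000 0.000 0.000
      vertex 23.000 0.000 22.000
    endloop
  endfacet
  facet normal 0.0000 -1.0000 0.0000
    outer loop
      vertex 0.000 0.000 0.000
      vertex 23.000 0.000 22.000
      vertex 0.000 0.000 22.000
    endloop
  endfacet
  facet normal 0.0000 0.9104 0.4138
    outer loop
      vertex 0.000 0.000 22.000
      vertex 23.000 0.000 22.000
      vertex 23.000 10.000 0.000
    endloop
  endfacet
  facet normal 0.0000 0.9104 0.4138
    outer loop
      vertex 0.000 0.000 22.000
      vertex 23.000 10.000 0.000
      vertex 0.000 10.000 0.000
    endloop
  endfacet
  facet normal -1.0000 0.0000 0.0000
    outer loop
      vertex 0.000 0.000 22.000
      vertex 0.000 10.000 0.000
      vertex 0.000 0.000 0.000
    endloop
  endfacet
  facet normal 1.0000 0.0000 0.0000
    outer loop
      vertex 23.000 0.000 0.000
      vertex 23.000 10.000 0.000
      vertex 23.000 0.000 22.000
    endloop
  endfacet
endsolid part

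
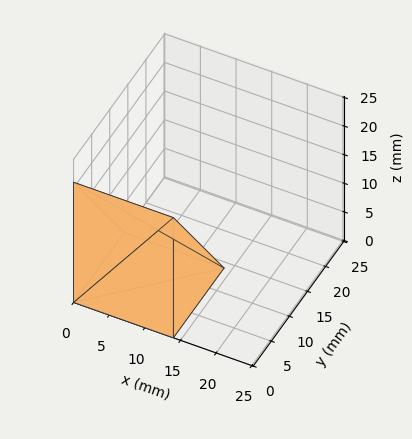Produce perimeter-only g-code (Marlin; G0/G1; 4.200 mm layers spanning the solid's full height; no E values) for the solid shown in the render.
Reading the render: the shape is a wedge (ramp): 14 × 14 mm base, rising to 21 mm along the y=0 edge and sloping linearly to z=0 at y=14 (dimensions read to the nearest mm from the axis ticks). For the g-code, the solid's height is divided into equal slices at the stated Δz and each level perimeter traced with G1 moves after a G0 lift.

; perimeter-only toolpath
G21 ; units = mm
G90 ; absolute positioning
G28 ; home
; layer 1
G0 Z4.200
G0 X0.000 Y0.000
G1 X14.000 Y0.000
G1 X14.000 Y11.200
G1 X0.000 Y11.200
G1 X0.000 Y0.000
; layer 2
G0 Z8.400
G0 X0.000 Y0.000
G1 X14.000 Y0.000
G1 X14.000 Y8.400
G1 X0.000 Y8.400
G1 X0.000 Y0.000
; layer 3
G0 Z12.600
G0 X0.000 Y0.000
G1 X14.000 Y0.000
G1 X14.000 Y5.600
G1 X0.000 Y5.600
G1 X0.000 Y0.000
; layer 4
G0 Z16.800
G0 X0.000 Y0.000
G1 X14.000 Y0.000
G1 X14.000 Y2.800
G1 X0.000 Y2.800
G1 X0.000 Y0.000
M2 ; end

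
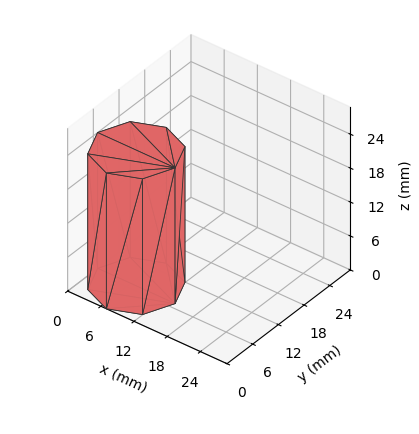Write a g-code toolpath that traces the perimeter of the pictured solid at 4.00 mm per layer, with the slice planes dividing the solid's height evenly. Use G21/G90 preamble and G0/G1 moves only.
Reading the render: the shape is a regular 8-sided prism (a cylinder approximated with 8 flat sides), circumscribed radius ≈ 7 mm, height ≈ 24 mm (dimensions read to the nearest mm from the axis ticks). For the g-code, the solid's height is divided into equal slices at the stated Δz and each level perimeter traced with G1 moves after a G0 lift.

; perimeter-only toolpath
G21 ; units = mm
G90 ; absolute positioning
G28 ; home
; layer 1
G0 Z4.00
G0 X14.00 Y7.00
G1 X11.95 Y11.95
G1 X7.00 Y14.00
G1 X2.05 Y11.95
G1 X0.00 Y7.00
G1 X2.05 Y2.05
G1 X7.00 Y0.00
G1 X11.95 Y2.05
G1 X14.00 Y7.00
; layer 2
G0 Z8.00
G0 X14.00 Y7.00
G1 X11.95 Y11.95
G1 X7.00 Y14.00
G1 X2.05 Y11.95
G1 X0.00 Y7.00
G1 X2.05 Y2.05
G1 X7.00 Y0.00
G1 X11.95 Y2.05
G1 X14.00 Y7.00
; layer 3
G0 Z12.00
G0 X14.00 Y7.00
G1 X11.95 Y11.95
G1 X7.00 Y14.00
G1 X2.05 Y11.95
G1 X0.00 Y7.00
G1 X2.05 Y2.05
G1 X7.00 Y0.00
G1 X11.95 Y2.05
G1 X14.00 Y7.00
; layer 4
G0 Z16.00
G0 X14.00 Y7.00
G1 X11.95 Y11.95
G1 X7.00 Y14.00
G1 X2.05 Y11.95
G1 X0.00 Y7.00
G1 X2.05 Y2.05
G1 X7.00 Y0.00
G1 X11.95 Y2.05
G1 X14.00 Y7.00
; layer 5
G0 Z20.00
G0 X14.00 Y7.00
G1 X11.95 Y11.95
G1 X7.00 Y14.00
G1 X2.05 Y11.95
G1 X0.00 Y7.00
G1 X2.05 Y2.05
G1 X7.00 Y0.00
G1 X11.95 Y2.05
G1 X14.00 Y7.00
; layer 6
G0 Z24.00
G0 X14.00 Y7.00
G1 X11.95 Y11.95
G1 X7.00 Y14.00
G1 X2.05 Y11.95
G1 X0.00 Y7.00
G1 X2.05 Y2.05
G1 X7.00 Y0.00
G1 X11.95 Y2.05
G1 X14.00 Y7.00
M2 ; end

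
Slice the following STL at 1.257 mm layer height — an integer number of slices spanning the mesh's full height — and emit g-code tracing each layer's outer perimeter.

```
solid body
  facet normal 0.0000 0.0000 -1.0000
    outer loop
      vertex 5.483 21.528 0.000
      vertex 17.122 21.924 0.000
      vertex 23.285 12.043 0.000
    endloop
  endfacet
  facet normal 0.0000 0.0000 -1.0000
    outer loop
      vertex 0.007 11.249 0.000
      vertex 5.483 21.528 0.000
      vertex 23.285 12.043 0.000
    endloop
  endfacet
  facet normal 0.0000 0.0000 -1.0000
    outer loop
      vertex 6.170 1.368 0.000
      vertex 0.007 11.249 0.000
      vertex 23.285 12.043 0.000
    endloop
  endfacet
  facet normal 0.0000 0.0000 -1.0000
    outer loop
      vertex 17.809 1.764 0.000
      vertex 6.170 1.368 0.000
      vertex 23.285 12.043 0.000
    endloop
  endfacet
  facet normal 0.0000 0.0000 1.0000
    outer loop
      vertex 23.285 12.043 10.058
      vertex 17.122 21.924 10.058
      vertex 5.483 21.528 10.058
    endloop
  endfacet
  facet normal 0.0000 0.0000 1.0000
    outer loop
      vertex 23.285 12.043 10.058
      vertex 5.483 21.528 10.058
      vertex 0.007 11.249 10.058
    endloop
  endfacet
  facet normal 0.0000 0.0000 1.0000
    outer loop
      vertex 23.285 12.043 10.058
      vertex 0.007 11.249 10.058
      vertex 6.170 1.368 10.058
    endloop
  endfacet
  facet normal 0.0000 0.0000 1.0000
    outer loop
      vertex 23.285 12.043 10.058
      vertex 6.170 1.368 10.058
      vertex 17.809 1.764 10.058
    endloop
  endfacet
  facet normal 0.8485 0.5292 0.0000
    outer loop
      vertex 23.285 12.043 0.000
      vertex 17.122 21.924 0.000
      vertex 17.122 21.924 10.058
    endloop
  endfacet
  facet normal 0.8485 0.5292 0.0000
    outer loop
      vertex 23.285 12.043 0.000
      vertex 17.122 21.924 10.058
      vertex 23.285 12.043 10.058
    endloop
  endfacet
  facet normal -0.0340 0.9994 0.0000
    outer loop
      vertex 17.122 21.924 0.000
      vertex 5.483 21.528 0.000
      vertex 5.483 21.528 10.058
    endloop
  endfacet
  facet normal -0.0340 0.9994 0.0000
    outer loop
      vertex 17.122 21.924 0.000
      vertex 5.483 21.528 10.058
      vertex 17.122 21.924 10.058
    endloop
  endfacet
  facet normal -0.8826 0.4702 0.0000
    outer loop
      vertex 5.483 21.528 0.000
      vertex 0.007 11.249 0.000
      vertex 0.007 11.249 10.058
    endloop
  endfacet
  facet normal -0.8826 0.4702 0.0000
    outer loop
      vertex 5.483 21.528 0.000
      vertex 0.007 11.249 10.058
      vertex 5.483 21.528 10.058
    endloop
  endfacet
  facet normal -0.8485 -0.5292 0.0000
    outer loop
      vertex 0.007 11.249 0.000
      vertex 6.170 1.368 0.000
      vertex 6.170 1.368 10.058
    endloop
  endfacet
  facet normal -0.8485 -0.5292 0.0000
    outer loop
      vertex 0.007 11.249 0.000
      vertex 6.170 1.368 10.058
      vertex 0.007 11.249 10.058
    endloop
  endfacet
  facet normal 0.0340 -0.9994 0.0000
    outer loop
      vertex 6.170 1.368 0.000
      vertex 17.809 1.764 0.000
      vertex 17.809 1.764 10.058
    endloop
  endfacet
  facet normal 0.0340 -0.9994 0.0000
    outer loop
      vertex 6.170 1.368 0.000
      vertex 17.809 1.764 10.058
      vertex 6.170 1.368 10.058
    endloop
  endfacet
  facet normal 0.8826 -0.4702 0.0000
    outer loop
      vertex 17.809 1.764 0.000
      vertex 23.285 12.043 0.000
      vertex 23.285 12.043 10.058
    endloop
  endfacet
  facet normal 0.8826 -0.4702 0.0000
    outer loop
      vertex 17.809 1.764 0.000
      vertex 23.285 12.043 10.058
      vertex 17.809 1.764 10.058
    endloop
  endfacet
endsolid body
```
; perimeter-only toolpath
G21 ; units = mm
G90 ; absolute positioning
G28 ; home
; layer 1
G0 Z1.257
G0 X23.285 Y12.043
G1 X17.122 Y21.924
G1 X5.483 Y21.528
G1 X0.007 Y11.249
G1 X6.170 Y1.368
G1 X17.809 Y1.764
G1 X23.285 Y12.043
; layer 2
G0 Z2.514
G0 X23.285 Y12.043
G1 X17.122 Y21.924
G1 X5.483 Y21.528
G1 X0.007 Y11.249
G1 X6.170 Y1.368
G1 X17.809 Y1.764
G1 X23.285 Y12.043
; layer 3
G0 Z3.772
G0 X23.285 Y12.043
G1 X17.122 Y21.924
G1 X5.483 Y21.528
G1 X0.007 Y11.249
G1 X6.170 Y1.368
G1 X17.809 Y1.764
G1 X23.285 Y12.043
; layer 4
G0 Z5.029
G0 X23.285 Y12.043
G1 X17.122 Y21.924
G1 X5.483 Y21.528
G1 X0.007 Y11.249
G1 X6.170 Y1.368
G1 X17.809 Y1.764
G1 X23.285 Y12.043
; layer 5
G0 Z6.286
G0 X23.285 Y12.043
G1 X17.122 Y21.924
G1 X5.483 Y21.528
G1 X0.007 Y11.249
G1 X6.170 Y1.368
G1 X17.809 Y1.764
G1 X23.285 Y12.043
; layer 6
G0 Z7.543
G0 X23.285 Y12.043
G1 X17.122 Y21.924
G1 X5.483 Y21.528
G1 X0.007 Y11.249
G1 X6.170 Y1.368
G1 X17.809 Y1.764
G1 X23.285 Y12.043
; layer 7
G0 Z8.801
G0 X23.285 Y12.043
G1 X17.122 Y21.924
G1 X5.483 Y21.528
G1 X0.007 Y11.249
G1 X6.170 Y1.368
G1 X17.809 Y1.764
G1 X23.285 Y12.043
; layer 8
G0 Z10.058
G0 X23.285 Y12.043
G1 X17.122 Y21.924
G1 X5.483 Y21.528
G1 X0.007 Y11.249
G1 X6.170 Y1.368
G1 X17.809 Y1.764
G1 X23.285 Y12.043
M2 ; end

The solid is a regular 6-sided prism (a cylinder approximated with 6 flat sides), circumscribed radius ≈ 11.6 mm, height ≈ 10.1 mm. Slicing at Δz = 1.257 mm — 8 equal slices spanning the solid's height, so layer i sits at z = i·h/8 — gives 8 non-empty perimeters. Each is a 6-segment closed polygon; G0 lifts to the layer z and rapids to the start vertex, then G1 traces the edges.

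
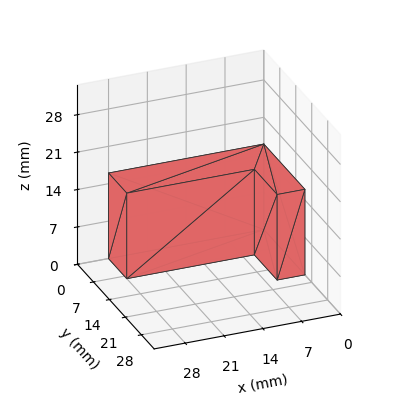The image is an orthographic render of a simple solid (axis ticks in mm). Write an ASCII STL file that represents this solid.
Reading the render: the shape is an L-shaped prism: outer 28 × 18 mm, arm thicknesses ≈ 8 mm (horizontal) and 5 mm (vertical), extruded 16 mm in z (dimensions read to the nearest mm from the axis ticks). For the STL, each face is triangulated and given an outward normal.

solid part
  facet normal 0.0000 0.0000 -1.0000
    outer loop
      vertex 28.000 8.000 0.000
      vertex 28.000 0.000 0.000
      vertex 0.000 0.000 0.000
    endloop
  endfacet
  facet normal 0.0000 0.0000 -1.0000
    outer loop
      vertex 5.000 8.000 0.000
      vertex 28.000 8.000 0.000
      vertex 0.000 0.000 0.000
    endloop
  endfacet
  facet normal 0.0000 0.0000 -1.0000
    outer loop
      vertex 5.000 18.000 0.000
      vertex 5.000 8.000 0.000
      vertex 0.000 0.000 0.000
    endloop
  endfacet
  facet normal 0.0000 0.0000 -1.0000
    outer loop
      vertex 0.000 18.000 0.000
      vertex 5.000 18.000 0.000
      vertex 0.000 0.000 0.000
    endloop
  endfacet
  facet normal 0.0000 0.0000 1.0000
    outer loop
      vertex 0.000 0.000 16.000
      vertex 28.000 0.000 16.000
      vertex 28.000 8.000 16.000
    endloop
  endfacet
  facet normal 0.0000 0.0000 1.0000
    outer loop
      vertex 0.000 0.000 16.000
      vertex 28.000 8.000 16.000
      vertex 5.000 8.000 16.000
    endloop
  endfacet
  facet normal 0.0000 0.0000 1.0000
    outer loop
      vertex 0.000 0.000 16.000
      vertex 5.000 8.000 16.000
      vertex 5.000 18.000 16.000
    endloop
  endfacet
  facet normal 0.0000 0.0000 1.0000
    outer loop
      vertex 0.000 0.000 16.000
      vertex 5.000 18.000 16.000
      vertex 0.000 18.000 16.000
    endloop
  endfacet
  facet normal 0.0000 -1.0000 0.0000
    outer loop
      vertex 0.000 0.000 0.000
      vertex 28.000 0.000 0.000
      vertex 28.000 0.000 16.000
    endloop
  endfacet
  facet normal 0.0000 -1.0000 0.0000
    outer loop
      vertex 0.000 0.000 0.000
      vertex 28.000 0.000 16.000
      vertex 0.000 0.000 16.000
    endloop
  endfacet
  facet normal 1.0000 0.0000 0.0000
    outer loop
      vertex 28.000 0.000 0.000
      vertex 28.000 8.000 0.000
      vertex 28.000 8.000 16.000
    endloop
  endfacet
  facet normal 1.0000 0.0000 0.0000
    outer loop
      vertex 28.000 0.000 0.000
      vertex 28.000 8.000 16.000
      vertex 28.000 0.000 16.000
    endloop
  endfacet
  facet normal 0.0000 1.0000 0.0000
    outer loop
      vertex 28.000 8.000 0.000
      vertex 5.000 8.000 0.000
      vertex 5.000 8.000 16.000
    endloop
  endfacet
  facet normal 0.0000 1.0000 0.0000
    outer loop
      vertex 28.000 8.000 0.000
      vertex 5.000 8.000 16.000
      vertex 28.000 8.000 16.000
    endloop
  endfacet
  facet normal 1.0000 0.0000 0.0000
    outer loop
      vertex 5.000 8.000 0.000
      vertex 5.000 18.000 0.000
      vertex 5.000 18.000 16.000
    endloop
  endfacet
  facet normal 1.0000 0.0000 0.0000
    outer loop
      vertex 5.000 8.000 0.000
      vertex 5.000 18.000 16.000
      vertex 5.000 8.000 16.000
    endloop
  endfacet
  facet normal 0.0000 1.0000 0.0000
    outer loop
      vertex 5.000 18.000 0.000
      vertex 0.000 18.000 0.000
      vertex 0.000 18.000 16.000
    endloop
  endfacet
  facet normal 0.0000 1.0000 0.0000
    outer loop
      vertex 5.000 18.000 0.000
      vertex 0.000 18.000 16.000
      vertex 5.000 18.000 16.000
    endloop
  endfacet
  facet normal -1.0000 0.0000 0.0000
    outer loop
      vertex 0.000 18.000 0.000
      vertex 0.000 0.000 0.000
      vertex 0.000 0.000 16.000
    endloop
  endfacet
  facet normal -1.0000 0.0000 0.0000
    outer loop
      vertex 0.000 18.000 0.000
      vertex 0.000 0.000 16.000
      vertex 0.000 18.000 16.000
    endloop
  endfacet
endsolid part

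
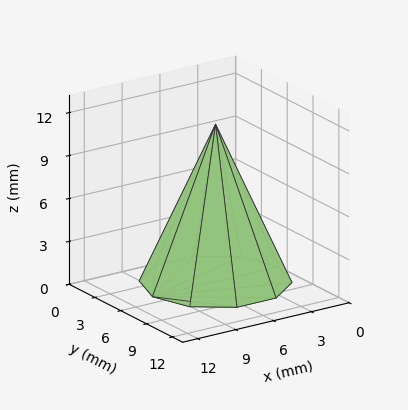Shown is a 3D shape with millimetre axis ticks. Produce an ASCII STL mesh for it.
Reading the render: the shape is a regular 10-sided pyramid, base circumscribed radius ≈ 5 mm, apex at z ≈ 11 mm (dimensions read to the nearest mm from the axis ticks). For the STL, each face is triangulated and given an outward normal.

solid part
  facet normal 0.0000 0.0000 -1.0000
    outer loop
      vertex 6.55 9.76 0.00
      vertex 9.05 7.94 0.00
      vertex 10.00 5.00 0.00
    endloop
  endfacet
  facet normal 0.0000 0.0000 -1.0000
    outer loop
      vertex 3.45 9.76 0.00
      vertex 6.55 9.76 0.00
      vertex 10.00 5.00 0.00
    endloop
  endfacet
  facet normal 0.0000 0.0000 -1.0000
    outer loop
      vertex 0.95 7.94 0.00
      vertex 3.45 9.76 0.00
      vertex 10.00 5.00 0.00
    endloop
  endfacet
  facet normal 0.0000 0.0000 -1.0000
    outer loop
      vertex 0.00 5.00 0.00
      vertex 0.95 7.94 0.00
      vertex 10.00 5.00 0.00
    endloop
  endfacet
  facet normal 0.0000 0.0000 -1.0000
    outer loop
      vertex 0.95 2.06 0.00
      vertex 0.00 5.00 0.00
      vertex 10.00 5.00 0.00
    endloop
  endfacet
  facet normal 0.0000 0.0000 -1.0000
    outer loop
      vertex 3.45 0.24 0.00
      vertex 0.95 2.06 0.00
      vertex 10.00 5.00 0.00
    endloop
  endfacet
  facet normal 0.0000 0.0000 -1.0000
    outer loop
      vertex 6.55 0.24 0.00
      vertex 3.45 0.24 0.00
      vertex 10.00 5.00 0.00
    endloop
  endfacet
  facet normal 0.0000 0.0000 -1.0000
    outer loop
      vertex 9.05 2.06 0.00
      vertex 6.55 0.24 0.00
      vertex 10.00 5.00 0.00
    endloop
  endfacet
  facet normal 0.8734 0.2822 0.3970
    outer loop
      vertex 10.00 5.00 0.00
      vertex 9.05 7.94 0.00
      vertex 5.00 5.00 11.00
    endloop
  endfacet
  facet normal 0.5401 0.7420 0.3972
    outer loop
      vertex 9.05 7.94 0.00
      vertex 6.55 9.76 0.00
      vertex 5.00 5.00 11.00
    endloop
  endfacet
  facet normal 0.0000 0.9178 0.3971
    outer loop
      vertex 6.55 9.76 0.00
      vertex 3.45 9.76 0.00
      vertex 5.00 5.00 11.00
    endloop
  endfacet
  facet normal -0.5401 0.7420 0.3972
    outer loop
      vertex 3.45 9.76 0.00
      vertex 0.95 7.94 0.00
      vertex 5.00 5.00 11.00
    endloop
  endfacet
  facet normal -0.8734 0.2822 0.3970
    outer loop
      vertex 0.95 7.94 0.00
      vertex 0.00 5.00 0.00
      vertex 5.00 5.00 11.00
    endloop
  endfacet
  facet normal -0.8734 -0.2822 0.3970
    outer loop
      vertex 0.00 5.00 0.00
      vertex 0.95 2.06 0.00
      vertex 5.00 5.00 11.00
    endloop
  endfacet
  facet normal -0.5401 -0.7420 0.3972
    outer loop
      vertex 0.95 2.06 0.00
      vertex 3.45 0.24 0.00
      vertex 5.00 5.00 11.00
    endloop
  endfacet
  facet normal 0.0000 -0.9178 0.3971
    outer loop
      vertex 3.45 0.24 0.00
      vertex 6.55 0.24 0.00
      vertex 5.00 5.00 11.00
    endloop
  endfacet
  facet normal 0.5401 -0.7420 0.3972
    outer loop
      vertex 6.55 0.24 0.00
      vertex 9.05 2.06 0.00
      vertex 5.00 5.00 11.00
    endloop
  endfacet
  facet normal 0.8734 -0.2822 0.3970
    outer loop
      vertex 9.05 2.06 0.00
      vertex 10.00 5.00 0.00
      vertex 5.00 5.00 11.00
    endloop
  endfacet
endsolid part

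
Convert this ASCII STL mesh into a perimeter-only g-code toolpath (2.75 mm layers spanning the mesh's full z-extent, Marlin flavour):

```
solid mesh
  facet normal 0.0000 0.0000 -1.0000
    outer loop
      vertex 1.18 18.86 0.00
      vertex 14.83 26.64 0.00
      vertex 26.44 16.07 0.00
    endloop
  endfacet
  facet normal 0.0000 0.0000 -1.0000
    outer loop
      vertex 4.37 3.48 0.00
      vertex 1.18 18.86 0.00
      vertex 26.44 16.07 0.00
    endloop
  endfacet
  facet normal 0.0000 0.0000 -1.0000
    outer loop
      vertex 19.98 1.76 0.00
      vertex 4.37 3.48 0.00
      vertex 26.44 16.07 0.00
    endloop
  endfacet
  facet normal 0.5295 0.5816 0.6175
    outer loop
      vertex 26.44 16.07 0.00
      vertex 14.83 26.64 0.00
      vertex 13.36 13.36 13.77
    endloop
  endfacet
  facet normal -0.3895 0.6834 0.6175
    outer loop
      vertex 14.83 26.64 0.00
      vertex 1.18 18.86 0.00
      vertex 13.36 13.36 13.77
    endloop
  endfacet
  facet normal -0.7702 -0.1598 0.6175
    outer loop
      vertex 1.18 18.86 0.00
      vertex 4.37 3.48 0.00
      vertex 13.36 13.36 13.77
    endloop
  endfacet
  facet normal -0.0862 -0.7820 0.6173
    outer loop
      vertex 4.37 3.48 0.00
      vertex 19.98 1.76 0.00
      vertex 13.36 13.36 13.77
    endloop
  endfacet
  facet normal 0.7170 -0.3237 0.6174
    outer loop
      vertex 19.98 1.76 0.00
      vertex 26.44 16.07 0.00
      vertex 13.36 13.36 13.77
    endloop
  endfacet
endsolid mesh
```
; perimeter-only toolpath
G21 ; units = mm
G90 ; absolute positioning
G28 ; home
; layer 1
G0 Z2.75
G0 X23.82 Y15.53
G1 X14.54 Y23.98
G1 X3.62 Y17.76
G1 X6.17 Y5.46
G1 X18.66 Y4.08
G1 X23.82 Y15.53
; layer 2
G0 Z5.51
G0 X21.21 Y14.99
G1 X14.24 Y21.33
G1 X6.05 Y16.66
G1 X7.97 Y7.43
G1 X17.33 Y6.40
G1 X21.21 Y14.99
; layer 3
G0 Z8.26
G0 X18.59 Y14.44
G1 X13.95 Y18.67
G1 X8.49 Y15.56
G1 X9.76 Y9.41
G1 X16.01 Y8.72
G1 X18.59 Y14.44
; layer 4
G0 Z11.02
G0 X15.98 Y13.90
G1 X13.65 Y16.02
G1 X10.92 Y14.46
G1 X11.56 Y11.38
G1 X14.68 Y11.04
G1 X15.98 Y13.90
M2 ; end

The solid is a regular 5-sided pyramid, base circumscribed radius ≈ 13.4 mm, apex at z ≈ 13.8 mm. Slicing at Δz = 2.75 mm — 5 equal slices spanning the solid's height, so layer i sits at z = i·h/5 — gives 4 non-empty perimeters. Each is a 5-segment closed polygon; G0 lifts to the layer z and rapids to the start vertex, then G1 traces the edges. The cross-section shrinks linearly with z (the slice at the apex is degenerate and omitted).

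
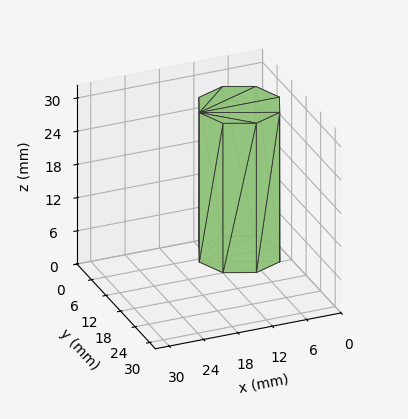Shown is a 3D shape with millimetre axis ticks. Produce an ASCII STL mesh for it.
Reading the render: the shape is a regular 8-sided prism (a cylinder approximated with 8 flat sides), circumscribed radius ≈ 7 mm, height ≈ 27 mm (dimensions read to the nearest mm from the axis ticks). For the STL, each face is triangulated and given an outward normal.

solid part
  facet normal 0.0000 0.0000 -1.0000
    outer loop
      vertex 7.00 14.00 0.00
      vertex 11.95 11.95 0.00
      vertex 14.00 7.00 0.00
    endloop
  endfacet
  facet normal 0.0000 0.0000 -1.0000
    outer loop
      vertex 2.05 11.95 0.00
      vertex 7.00 14.00 0.00
      vertex 14.00 7.00 0.00
    endloop
  endfacet
  facet normal 0.0000 0.0000 -1.0000
    outer loop
      vertex 0.00 7.00 0.00
      vertex 2.05 11.95 0.00
      vertex 14.00 7.00 0.00
    endloop
  endfacet
  facet normal 0.0000 0.0000 -1.0000
    outer loop
      vertex 2.05 2.05 0.00
      vertex 0.00 7.00 0.00
      vertex 14.00 7.00 0.00
    endloop
  endfacet
  facet normal 0.0000 0.0000 -1.0000
    outer loop
      vertex 7.00 0.00 0.00
      vertex 2.05 2.05 0.00
      vertex 14.00 7.00 0.00
    endloop
  endfacet
  facet normal 0.0000 0.0000 -1.0000
    outer loop
      vertex 11.95 2.05 0.00
      vertex 7.00 0.00 0.00
      vertex 14.00 7.00 0.00
    endloop
  endfacet
  facet normal 0.0000 0.0000 1.0000
    outer loop
      vertex 14.00 7.00 27.00
      vertex 11.95 11.95 27.00
      vertex 7.00 14.00 27.00
    endloop
  endfacet
  facet normal 0.0000 0.0000 1.0000
    outer loop
      vertex 14.00 7.00 27.00
      vertex 7.00 14.00 27.00
      vertex 2.05 11.95 27.00
    endloop
  endfacet
  facet normal 0.0000 0.0000 1.0000
    outer loop
      vertex 14.00 7.00 27.00
      vertex 2.05 11.95 27.00
      vertex 0.00 7.00 27.00
    endloop
  endfacet
  facet normal 0.0000 0.0000 1.0000
    outer loop
      vertex 14.00 7.00 27.00
      vertex 0.00 7.00 27.00
      vertex 2.05 2.05 27.00
    endloop
  endfacet
  facet normal 0.0000 0.0000 1.0000
    outer loop
      vertex 14.00 7.00 27.00
      vertex 2.05 2.05 27.00
      vertex 7.00 0.00 27.00
    endloop
  endfacet
  facet normal 0.0000 0.0000 1.0000
    outer loop
      vertex 14.00 7.00 27.00
      vertex 7.00 0.00 27.00
      vertex 11.95 2.05 27.00
    endloop
  endfacet
  facet normal 0.9239 0.3826 0.0000
    outer loop
      vertex 14.00 7.00 0.00
      vertex 11.95 11.95 0.00
      vertex 11.95 11.95 27.00
    endloop
  endfacet
  facet normal 0.9239 0.3826 0.0000
    outer loop
      vertex 14.00 7.00 0.00
      vertex 11.95 11.95 27.00
      vertex 14.00 7.00 27.00
    endloop
  endfacet
  facet normal 0.3826 0.9239 0.0000
    outer loop
      vertex 11.95 11.95 0.00
      vertex 7.00 14.00 0.00
      vertex 7.00 14.00 27.00
    endloop
  endfacet
  facet normal 0.3826 0.9239 0.0000
    outer loop
      vertex 11.95 11.95 0.00
      vertex 7.00 14.00 27.00
      vertex 11.95 11.95 27.00
    endloop
  endfacet
  facet normal -0.3826 0.9239 0.0000
    outer loop
      vertex 7.00 14.00 0.00
      vertex 2.05 11.95 0.00
      vertex 2.05 11.95 27.00
    endloop
  endfacet
  facet normal -0.3826 0.9239 0.0000
    outer loop
      vertex 7.00 14.00 0.00
      vertex 2.05 11.95 27.00
      vertex 7.00 14.00 27.00
    endloop
  endfacet
  facet normal -0.9239 0.3826 0.0000
    outer loop
      vertex 2.05 11.95 0.00
      vertex 0.00 7.00 0.00
      vertex 0.00 7.00 27.00
    endloop
  endfacet
  facet normal -0.9239 0.3826 0.0000
    outer loop
      vertex 2.05 11.95 0.00
      vertex 0.00 7.00 27.00
      vertex 2.05 11.95 27.00
    endloop
  endfacet
  facet normal -0.9239 -0.3826 0.0000
    outer loop
      vertex 0.00 7.00 0.00
      vertex 2.05 2.05 0.00
      vertex 2.05 2.05 27.00
    endloop
  endfacet
  facet normal -0.9239 -0.3826 0.0000
    outer loop
      vertex 0.00 7.00 0.00
      vertex 2.05 2.05 27.00
      vertex 0.00 7.00 27.00
    endloop
  endfacet
  facet normal -0.3826 -0.9239 0.0000
    outer loop
      vertex 2.05 2.05 0.00
      vertex 7.00 0.00 0.00
      vertex 7.00 0.00 27.00
    endloop
  endfacet
  facet normal -0.3826 -0.9239 0.0000
    outer loop
      vertex 2.05 2.05 0.00
      vertex 7.00 0.00 27.00
      vertex 2.05 2.05 27.00
    endloop
  endfacet
  facet normal 0.3826 -0.9239 0.0000
    outer loop
      vertex 7.00 0.00 0.00
      vertex 11.95 2.05 0.00
      vertex 11.95 2.05 27.00
    endloop
  endfacet
  facet normal 0.3826 -0.9239 0.0000
    outer loop
      vertex 7.00 0.00 0.00
      vertex 11.95 2.05 27.00
      vertex 7.00 0.00 27.00
    endloop
  endfacet
  facet normal 0.9239 -0.3826 0.0000
    outer loop
      vertex 11.95 2.05 0.00
      vertex 14.00 7.00 0.00
      vertex 14.00 7.00 27.00
    endloop
  endfacet
  facet normal 0.9239 -0.3826 0.0000
    outer loop
      vertex 11.95 2.05 0.00
      vertex 14.00 7.00 27.00
      vertex 11.95 2.05 27.00
    endloop
  endfacet
endsolid part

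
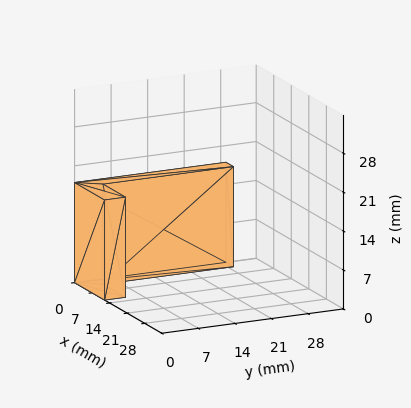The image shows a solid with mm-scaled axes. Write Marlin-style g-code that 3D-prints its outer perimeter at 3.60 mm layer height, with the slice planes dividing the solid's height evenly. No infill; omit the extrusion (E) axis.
Reading the render: the shape is an L-shaped prism: outer 12 × 29 mm, arm thicknesses ≈ 4 mm (horizontal) and 3 mm (vertical), extruded 18 mm in z (dimensions read to the nearest mm from the axis ticks). For the g-code, the solid's height is divided into equal slices at the stated Δz and each level perimeter traced with G1 moves after a G0 lift.

; perimeter-only toolpath
G21 ; units = mm
G90 ; absolute positioning
G28 ; home
; layer 1
G0 Z3.60
G0 X0.00 Y0.00
G1 X12.00 Y0.00
G1 X12.00 Y4.00
G1 X3.00 Y4.00
G1 X3.00 Y29.00
G1 X0.00 Y29.00
G1 X0.00 Y0.00
; layer 2
G0 Z7.20
G0 X0.00 Y0.00
G1 X12.00 Y0.00
G1 X12.00 Y4.00
G1 X3.00 Y4.00
G1 X3.00 Y29.00
G1 X0.00 Y29.00
G1 X0.00 Y0.00
; layer 3
G0 Z10.80
G0 X0.00 Y0.00
G1 X12.00 Y0.00
G1 X12.00 Y4.00
G1 X3.00 Y4.00
G1 X3.00 Y29.00
G1 X0.00 Y29.00
G1 X0.00 Y0.00
; layer 4
G0 Z14.40
G0 X0.00 Y0.00
G1 X12.00 Y0.00
G1 X12.00 Y4.00
G1 X3.00 Y4.00
G1 X3.00 Y29.00
G1 X0.00 Y29.00
G1 X0.00 Y0.00
; layer 5
G0 Z18.00
G0 X0.00 Y0.00
G1 X12.00 Y0.00
G1 X12.00 Y4.00
G1 X3.00 Y4.00
G1 X3.00 Y29.00
G1 X0.00 Y29.00
G1 X0.00 Y0.00
M2 ; end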